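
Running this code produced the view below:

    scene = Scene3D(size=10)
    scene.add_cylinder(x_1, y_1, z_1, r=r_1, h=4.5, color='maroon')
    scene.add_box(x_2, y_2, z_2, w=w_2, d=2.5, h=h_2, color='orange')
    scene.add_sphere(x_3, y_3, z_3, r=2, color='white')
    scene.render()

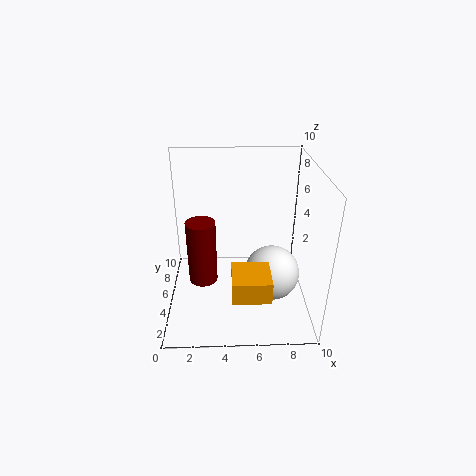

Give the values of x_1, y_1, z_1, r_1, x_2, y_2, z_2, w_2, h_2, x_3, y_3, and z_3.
x_1 = 2.5; y_1 = 4.5; z_1 = 2; r_1 = 1; x_2 = 4.5; y_2 = 1; z_2 = 2.5; w_2 = 2.5; h_2 = 1.5; x_3 = 7.5; y_3 = 5; z_3 = 2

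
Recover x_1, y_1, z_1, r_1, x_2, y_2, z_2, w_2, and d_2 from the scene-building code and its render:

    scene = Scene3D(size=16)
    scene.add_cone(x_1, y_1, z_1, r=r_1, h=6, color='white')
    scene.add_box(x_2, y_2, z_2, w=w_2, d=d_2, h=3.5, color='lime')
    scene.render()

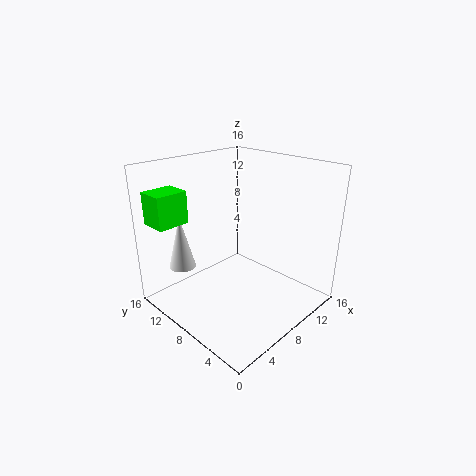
x_1 = 3.5, y_1 = 12.5, z_1 = 4.5, r_1 = 1.5, x_2 = 0.5, y_2 = 11.5, z_2 = 10, w_2 = 3.5, d_2 = 3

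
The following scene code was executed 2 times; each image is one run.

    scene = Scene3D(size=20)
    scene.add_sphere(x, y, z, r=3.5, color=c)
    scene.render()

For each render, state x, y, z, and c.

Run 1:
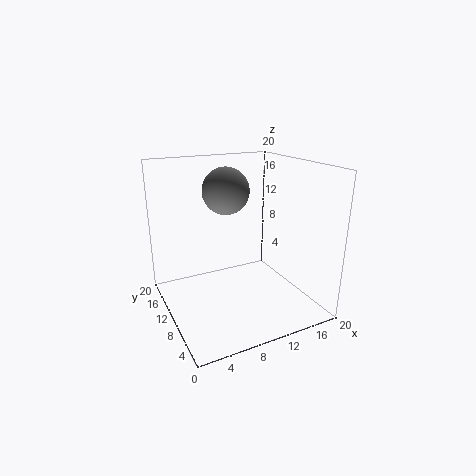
x = 10.5
y = 15
z = 15.5
c = 'gray'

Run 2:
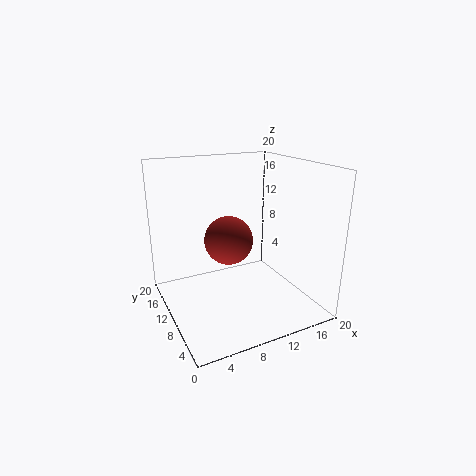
x = 9.5
y = 12
z = 9
c = 'brown'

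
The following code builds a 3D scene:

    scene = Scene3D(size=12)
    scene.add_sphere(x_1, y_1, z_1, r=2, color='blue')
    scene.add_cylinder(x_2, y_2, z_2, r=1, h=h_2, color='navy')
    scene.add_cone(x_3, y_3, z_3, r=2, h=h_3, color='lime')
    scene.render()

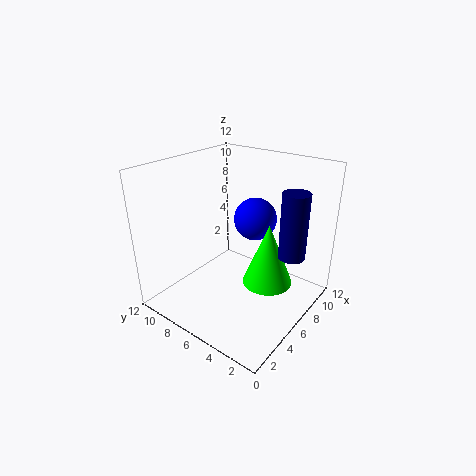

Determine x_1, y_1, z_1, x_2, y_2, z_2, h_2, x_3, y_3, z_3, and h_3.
x_1 = 10; y_1 = 7; z_1 = 6; x_2 = 6; y_2 = 1; z_2 = 6; h_2 = 5; x_3 = 6; y_3 = 3; z_3 = 3; h_3 = 5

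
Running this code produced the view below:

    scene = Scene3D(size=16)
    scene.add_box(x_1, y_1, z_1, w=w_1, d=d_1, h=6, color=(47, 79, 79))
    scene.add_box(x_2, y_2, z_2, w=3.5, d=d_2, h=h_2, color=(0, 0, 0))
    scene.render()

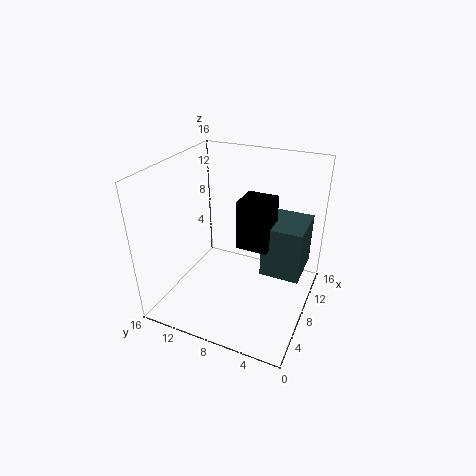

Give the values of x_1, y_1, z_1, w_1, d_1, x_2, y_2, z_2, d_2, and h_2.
x_1 = 8.5, y_1 = 1, z_1 = 3.5, w_1 = 5.5, d_1 = 4.5, x_2 = 7.5, y_2 = 4.5, z_2 = 7, d_2 = 3.5, h_2 = 5.5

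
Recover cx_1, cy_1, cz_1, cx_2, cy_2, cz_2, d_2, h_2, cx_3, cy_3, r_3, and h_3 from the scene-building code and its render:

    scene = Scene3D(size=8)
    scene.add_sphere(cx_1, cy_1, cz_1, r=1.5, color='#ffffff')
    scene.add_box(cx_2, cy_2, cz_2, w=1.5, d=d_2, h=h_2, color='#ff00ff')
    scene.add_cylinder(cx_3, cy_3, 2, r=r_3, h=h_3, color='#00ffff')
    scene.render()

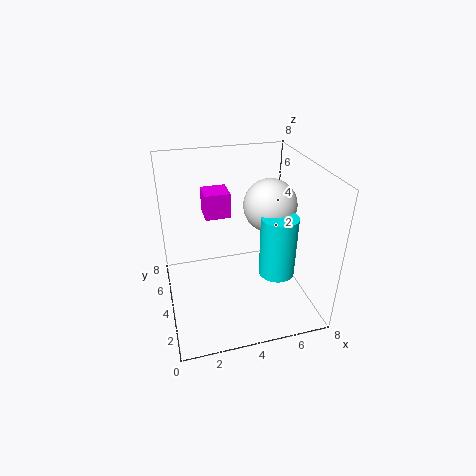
cx_1 = 6, cy_1 = 4.5, cz_1 = 5.5, cx_2 = 2.5, cy_2 = 5.5, cz_2 = 4.5, d_2 = 1.5, h_2 = 1.5, cx_3 = 6, cy_3 = 3, r_3 = 1, h_3 = 3.5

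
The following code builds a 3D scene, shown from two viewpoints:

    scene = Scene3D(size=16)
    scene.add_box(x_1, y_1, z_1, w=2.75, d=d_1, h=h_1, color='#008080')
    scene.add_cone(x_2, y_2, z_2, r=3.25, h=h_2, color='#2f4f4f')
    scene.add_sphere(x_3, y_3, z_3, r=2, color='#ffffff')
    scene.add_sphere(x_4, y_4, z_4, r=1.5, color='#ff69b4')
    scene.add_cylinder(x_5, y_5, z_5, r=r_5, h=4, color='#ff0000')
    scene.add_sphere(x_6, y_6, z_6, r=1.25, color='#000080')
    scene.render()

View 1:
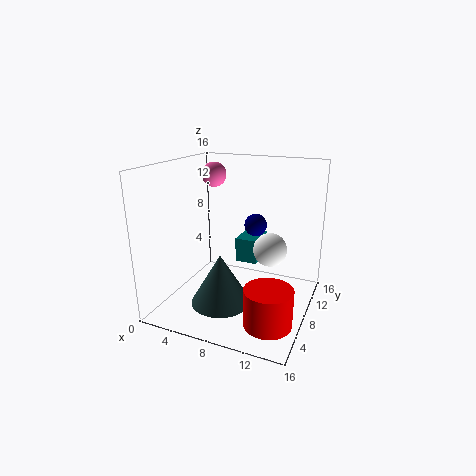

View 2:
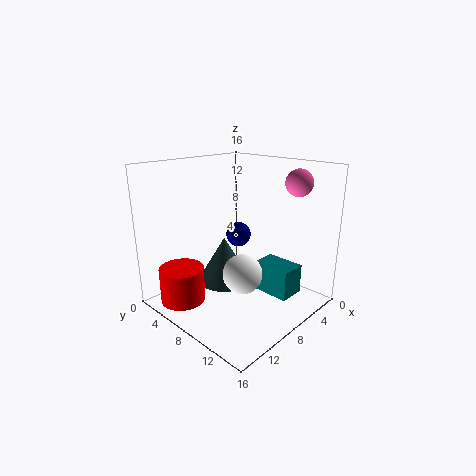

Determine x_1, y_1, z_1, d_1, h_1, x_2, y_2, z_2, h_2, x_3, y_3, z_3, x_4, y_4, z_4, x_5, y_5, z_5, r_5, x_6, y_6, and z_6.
x_1 = 6.25, y_1 = 11.25, z_1 = 3.5, d_1 = 4, h_1 = 3, x_2 = 7.25, y_2 = 5, z_2 = 1.5, h_2 = 5.5, x_3 = 10.75, y_3 = 11.25, z_3 = 5.75, x_4 = 3, y_4 = 12.25, z_4 = 14, x_5 = 13, y_5 = 4, z_5 = 0.75, r_5 = 2.5, x_6 = 9.5, y_6 = 9.5, z_6 = 9.25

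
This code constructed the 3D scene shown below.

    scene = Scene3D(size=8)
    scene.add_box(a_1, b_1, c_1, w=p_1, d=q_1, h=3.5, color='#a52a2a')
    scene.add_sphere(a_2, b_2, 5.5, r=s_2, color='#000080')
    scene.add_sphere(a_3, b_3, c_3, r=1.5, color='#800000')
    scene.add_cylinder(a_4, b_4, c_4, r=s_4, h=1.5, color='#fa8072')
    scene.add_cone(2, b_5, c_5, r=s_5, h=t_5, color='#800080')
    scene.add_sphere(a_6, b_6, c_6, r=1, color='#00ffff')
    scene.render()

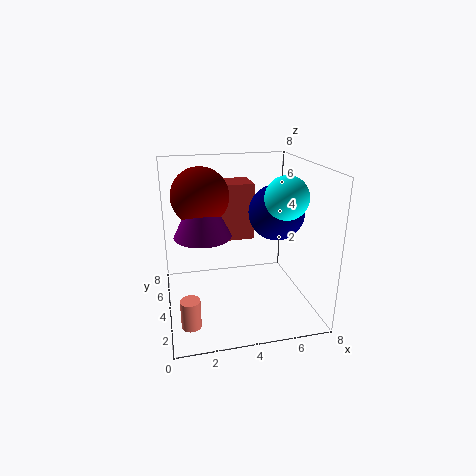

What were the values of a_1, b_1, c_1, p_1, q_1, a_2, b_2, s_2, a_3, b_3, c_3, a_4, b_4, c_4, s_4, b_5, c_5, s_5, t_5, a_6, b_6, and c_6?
a_1 = 3.5; b_1 = 6; c_1 = 3; p_1 = 2; q_1 = 2; a_2 = 6; b_2 = 3.5; s_2 = 1.5; a_3 = 2; b_3 = 4; c_3 = 6.5; a_4 = 1; b_4 = 1.5; c_4 = 0.5; s_4 = 0.5; b_5 = 3.5; c_5 = 4.5; s_5 = 1.5; t_5 = 3; a_6 = 5.5; b_6 = 1; c_6 = 7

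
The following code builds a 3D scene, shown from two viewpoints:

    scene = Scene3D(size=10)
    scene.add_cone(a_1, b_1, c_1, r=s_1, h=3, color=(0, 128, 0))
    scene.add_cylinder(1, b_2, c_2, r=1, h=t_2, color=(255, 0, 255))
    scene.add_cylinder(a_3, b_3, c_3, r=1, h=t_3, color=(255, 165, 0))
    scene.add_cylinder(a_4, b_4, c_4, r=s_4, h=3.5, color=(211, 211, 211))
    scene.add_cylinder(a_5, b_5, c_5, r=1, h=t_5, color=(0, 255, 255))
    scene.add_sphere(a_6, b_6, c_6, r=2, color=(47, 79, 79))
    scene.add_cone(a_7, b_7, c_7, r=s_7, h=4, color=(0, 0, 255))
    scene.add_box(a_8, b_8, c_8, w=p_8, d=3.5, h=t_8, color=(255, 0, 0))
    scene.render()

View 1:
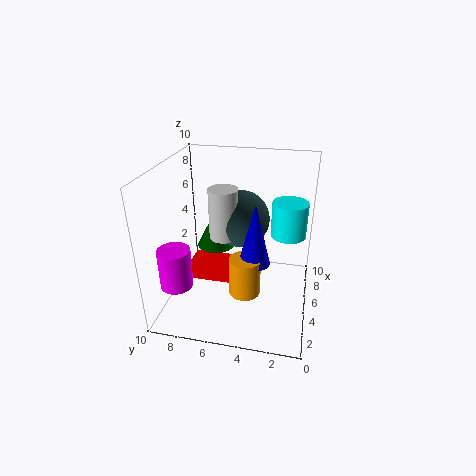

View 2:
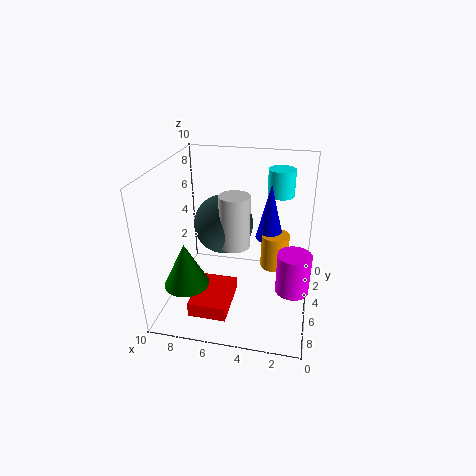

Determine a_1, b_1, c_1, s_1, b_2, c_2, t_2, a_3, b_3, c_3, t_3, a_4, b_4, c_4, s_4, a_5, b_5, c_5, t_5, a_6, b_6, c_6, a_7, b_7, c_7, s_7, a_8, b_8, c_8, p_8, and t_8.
a_1 = 8, b_1 = 7.5, c_1 = 2.5, s_1 = 1.5, b_2 = 8, c_2 = 3.5, t_2 = 2.5, a_3 = 2.5, b_3 = 4, c_3 = 2.5, t_3 = 2.5, a_4 = 5, b_4 = 6, c_4 = 5, s_4 = 1, a_5 = 2.5, b_5 = 1.5, c_5 = 7, t_5 = 2, a_6 = 6, b_6 = 5, c_6 = 6, a_7 = 3, b_7 = 3.5, c_7 = 4.5, s_7 = 1, a_8 = 5, b_8 = 5.5, c_8 = 1, p_8 = 2.5, t_8 = 1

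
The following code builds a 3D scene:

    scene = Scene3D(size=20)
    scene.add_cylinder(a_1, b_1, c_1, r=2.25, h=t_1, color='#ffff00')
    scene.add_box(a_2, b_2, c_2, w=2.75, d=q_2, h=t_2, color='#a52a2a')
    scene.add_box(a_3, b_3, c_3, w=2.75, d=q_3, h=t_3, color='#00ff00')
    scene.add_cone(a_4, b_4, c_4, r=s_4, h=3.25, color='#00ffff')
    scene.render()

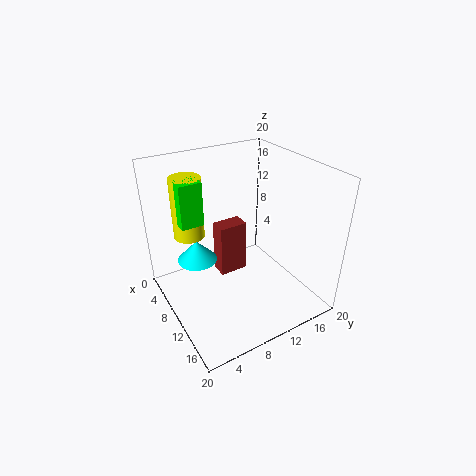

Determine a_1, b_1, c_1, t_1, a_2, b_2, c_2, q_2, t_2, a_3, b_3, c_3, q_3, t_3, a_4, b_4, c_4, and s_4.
a_1 = 4, b_1 = 5.25, c_1 = 8.75, t_1 = 9, a_2 = 2.75, b_2 = 9.75, c_2 = 0.5, q_2 = 4.5, t_2 = 8.5, a_3 = 4, b_3 = 3.25, c_3 = 11.5, q_3 = 3.25, t_3 = 6.25, a_4 = 4.5, b_4 = 6, c_4 = 4.5, s_4 = 3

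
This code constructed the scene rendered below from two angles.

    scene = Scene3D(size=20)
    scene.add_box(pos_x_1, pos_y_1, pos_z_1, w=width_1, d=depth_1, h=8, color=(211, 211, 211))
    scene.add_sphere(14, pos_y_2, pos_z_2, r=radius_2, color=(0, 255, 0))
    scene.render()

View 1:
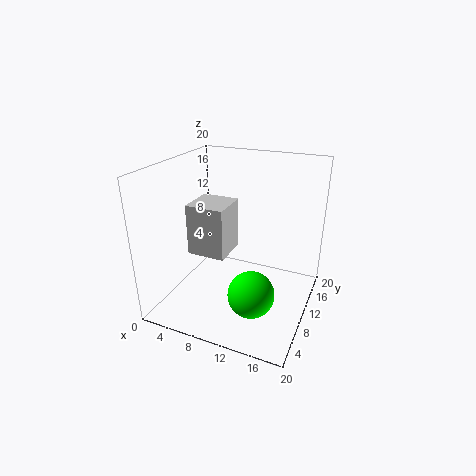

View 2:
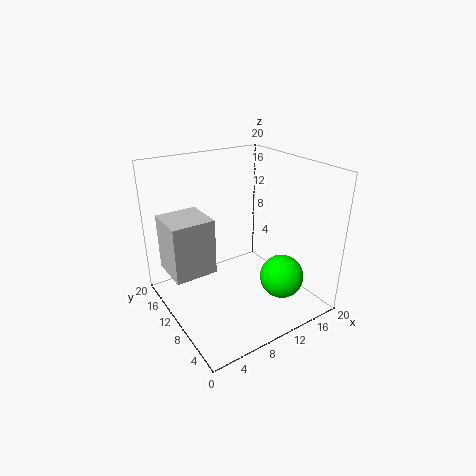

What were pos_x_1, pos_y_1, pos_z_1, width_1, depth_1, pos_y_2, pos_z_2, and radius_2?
pos_x_1 = 1, pos_y_1 = 11, pos_z_1 = 5, width_1 = 6, depth_1 = 6, pos_y_2 = 5, pos_z_2 = 5, radius_2 = 3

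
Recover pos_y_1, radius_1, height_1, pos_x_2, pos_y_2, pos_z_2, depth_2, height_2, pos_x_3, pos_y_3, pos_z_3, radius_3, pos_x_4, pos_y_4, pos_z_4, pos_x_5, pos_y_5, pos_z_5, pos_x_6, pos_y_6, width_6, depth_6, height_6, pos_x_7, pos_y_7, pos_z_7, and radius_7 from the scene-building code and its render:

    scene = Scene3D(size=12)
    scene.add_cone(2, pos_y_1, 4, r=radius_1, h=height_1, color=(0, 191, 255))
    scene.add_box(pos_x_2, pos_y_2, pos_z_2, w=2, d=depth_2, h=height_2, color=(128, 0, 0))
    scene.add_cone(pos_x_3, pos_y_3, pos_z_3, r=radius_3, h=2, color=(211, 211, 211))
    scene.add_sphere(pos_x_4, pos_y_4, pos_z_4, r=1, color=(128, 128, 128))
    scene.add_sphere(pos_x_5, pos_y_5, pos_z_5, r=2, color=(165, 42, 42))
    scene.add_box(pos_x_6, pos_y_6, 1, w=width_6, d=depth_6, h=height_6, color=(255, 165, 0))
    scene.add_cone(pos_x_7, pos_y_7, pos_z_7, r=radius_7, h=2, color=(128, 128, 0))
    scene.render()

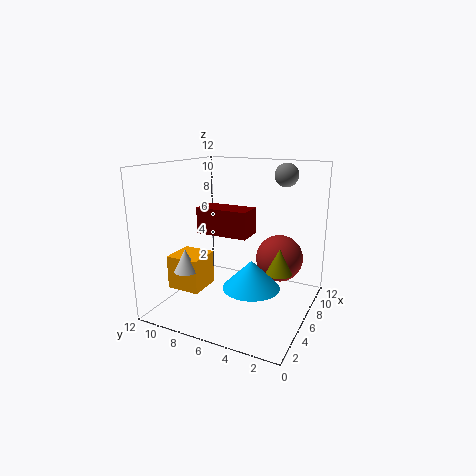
pos_y_1 = 3, radius_1 = 2, height_1 = 2, pos_x_2 = 3, pos_y_2 = 4, pos_z_2 = 7, depth_2 = 4, height_2 = 2, pos_x_3 = 4, pos_y_3 = 10, pos_z_3 = 3, radius_3 = 1, pos_x_4 = 9, pos_y_4 = 3, pos_z_4 = 11, pos_x_5 = 8, pos_y_5 = 3, pos_z_5 = 4, pos_x_6 = 4, pos_y_6 = 9, width_6 = 3, depth_6 = 3, height_6 = 3, pos_x_7 = 5, pos_y_7 = 2, pos_z_7 = 4, radius_7 = 1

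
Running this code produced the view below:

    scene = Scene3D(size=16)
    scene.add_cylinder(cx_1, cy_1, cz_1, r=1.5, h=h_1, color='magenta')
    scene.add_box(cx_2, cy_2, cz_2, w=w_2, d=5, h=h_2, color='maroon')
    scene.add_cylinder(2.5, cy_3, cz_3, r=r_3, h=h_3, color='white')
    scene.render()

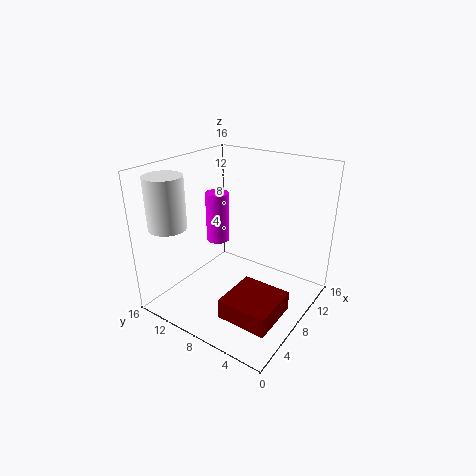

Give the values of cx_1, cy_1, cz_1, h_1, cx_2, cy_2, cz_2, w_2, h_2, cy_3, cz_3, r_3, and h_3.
cx_1 = 12; cy_1 = 14; cz_1 = 4.5; h_1 = 6.5; cx_2 = 1; cy_2 = 0.5; cz_2 = 3; w_2 = 5; h_2 = 2; cy_3 = 13; cz_3 = 10; r_3 = 2; h_3 = 5.5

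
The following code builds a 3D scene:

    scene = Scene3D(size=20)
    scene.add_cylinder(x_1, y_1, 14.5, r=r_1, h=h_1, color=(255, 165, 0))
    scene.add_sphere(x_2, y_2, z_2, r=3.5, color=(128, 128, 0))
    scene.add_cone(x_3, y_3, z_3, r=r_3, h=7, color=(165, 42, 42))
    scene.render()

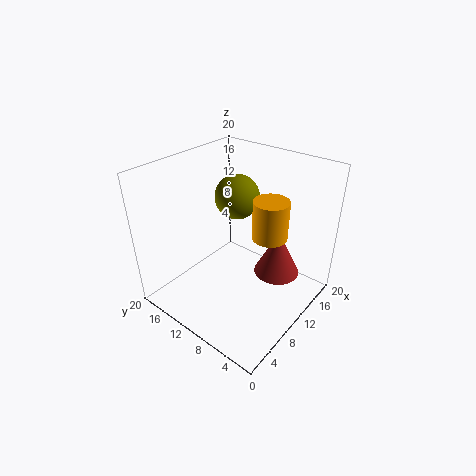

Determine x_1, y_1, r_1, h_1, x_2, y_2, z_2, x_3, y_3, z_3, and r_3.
x_1 = 7
y_1 = 3
r_1 = 2
h_1 = 4.5
x_2 = 16
y_2 = 15
z_2 = 12.5
x_3 = 16
y_3 = 7
z_3 = 2
r_3 = 3.5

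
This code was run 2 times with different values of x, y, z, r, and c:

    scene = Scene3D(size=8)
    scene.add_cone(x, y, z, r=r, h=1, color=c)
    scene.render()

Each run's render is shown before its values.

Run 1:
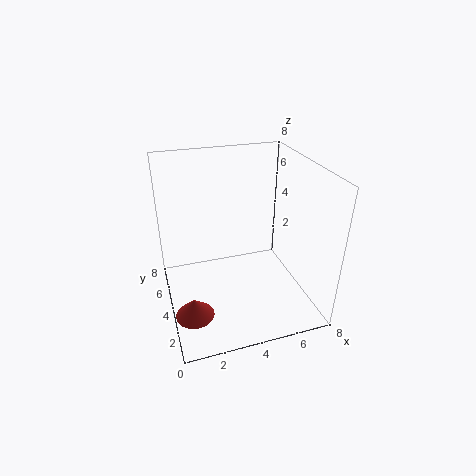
x = 1; y = 2; z = 1; r = 1; c = 'brown'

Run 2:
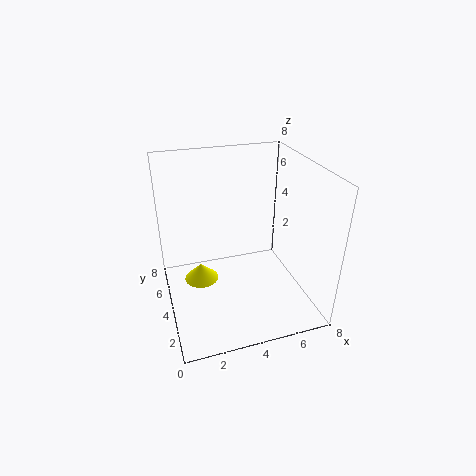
x = 2; y = 5; z = 1; r = 1; c = 'yellow'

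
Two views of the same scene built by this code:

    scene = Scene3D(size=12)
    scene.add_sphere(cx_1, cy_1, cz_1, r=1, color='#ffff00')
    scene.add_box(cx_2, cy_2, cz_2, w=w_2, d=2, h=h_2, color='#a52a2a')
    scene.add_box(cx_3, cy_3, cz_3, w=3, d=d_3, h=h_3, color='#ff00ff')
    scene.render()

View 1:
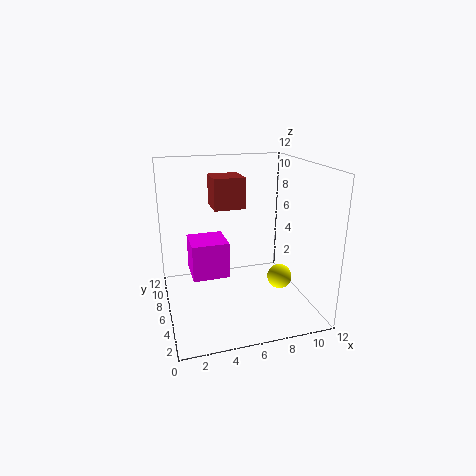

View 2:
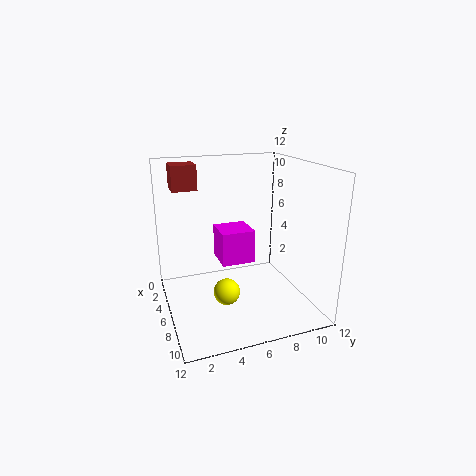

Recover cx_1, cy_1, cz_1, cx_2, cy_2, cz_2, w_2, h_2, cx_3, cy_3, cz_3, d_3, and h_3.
cx_1 = 9; cy_1 = 4; cz_1 = 3; cx_2 = 3; cy_2 = 1; cz_2 = 10; w_2 = 2; h_2 = 2; cx_3 = 2; cy_3 = 5; cz_3 = 3; d_3 = 3; h_3 = 3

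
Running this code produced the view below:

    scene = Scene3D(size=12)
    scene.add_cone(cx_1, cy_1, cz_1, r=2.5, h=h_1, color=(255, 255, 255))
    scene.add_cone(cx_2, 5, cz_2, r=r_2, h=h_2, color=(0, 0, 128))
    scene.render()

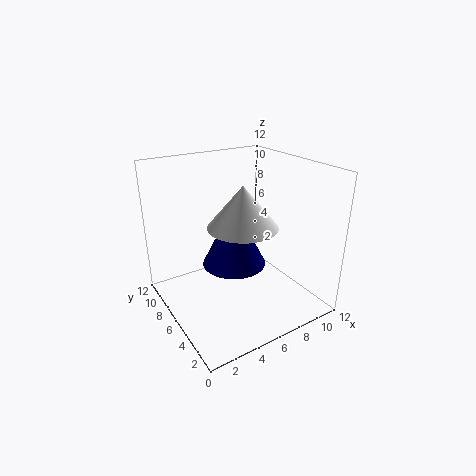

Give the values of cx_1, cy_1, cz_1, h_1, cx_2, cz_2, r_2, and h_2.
cx_1 = 4.5, cy_1 = 3, cz_1 = 8.5, h_1 = 3, cx_2 = 5, cz_2 = 4.5, r_2 = 2.5, h_2 = 5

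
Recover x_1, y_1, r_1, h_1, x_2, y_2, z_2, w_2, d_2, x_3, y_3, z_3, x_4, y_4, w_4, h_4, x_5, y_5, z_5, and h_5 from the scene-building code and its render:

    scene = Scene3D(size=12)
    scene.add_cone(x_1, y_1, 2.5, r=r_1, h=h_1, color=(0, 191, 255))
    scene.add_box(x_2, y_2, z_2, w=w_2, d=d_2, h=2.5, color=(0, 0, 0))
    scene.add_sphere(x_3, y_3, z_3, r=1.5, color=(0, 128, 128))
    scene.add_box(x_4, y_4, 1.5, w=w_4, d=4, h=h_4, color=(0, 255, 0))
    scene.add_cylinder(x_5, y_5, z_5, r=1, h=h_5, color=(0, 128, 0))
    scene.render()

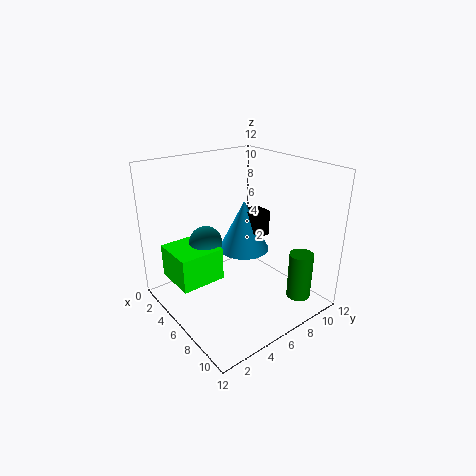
x_1 = 2.5
y_1 = 9.5
r_1 = 2.5
h_1 = 5
x_2 = 2
y_2 = 9.5
z_2 = 4
w_2 = 2
d_2 = 2
x_3 = 2.5
y_3 = 5
z_3 = 4.5
x_4 = 0.5
y_4 = 1.5
w_4 = 4
h_4 = 3
x_5 = 10
y_5 = 9.5
z_5 = 1
h_5 = 4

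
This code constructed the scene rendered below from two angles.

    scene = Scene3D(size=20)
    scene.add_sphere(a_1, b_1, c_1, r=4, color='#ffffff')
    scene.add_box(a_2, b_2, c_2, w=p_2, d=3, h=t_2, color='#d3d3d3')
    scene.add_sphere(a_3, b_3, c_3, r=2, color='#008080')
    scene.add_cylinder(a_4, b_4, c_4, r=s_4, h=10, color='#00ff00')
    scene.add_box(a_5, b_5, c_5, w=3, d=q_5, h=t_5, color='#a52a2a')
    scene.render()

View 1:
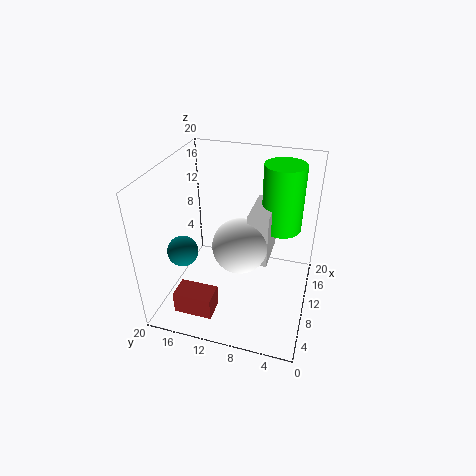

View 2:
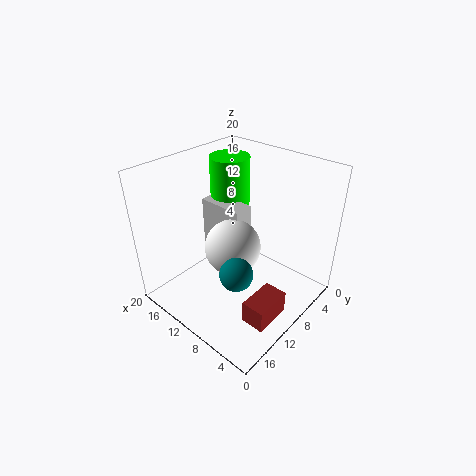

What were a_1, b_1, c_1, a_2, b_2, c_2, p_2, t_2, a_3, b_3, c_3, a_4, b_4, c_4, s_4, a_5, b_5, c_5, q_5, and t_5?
a_1 = 11
b_1 = 10
c_1 = 8
a_2 = 11
b_2 = 6
c_2 = 5
p_2 = 7
t_2 = 8
a_3 = 5
b_3 = 16
c_3 = 10
a_4 = 16
b_4 = 5
c_4 = 9
s_4 = 3
a_5 = 1
b_5 = 11
c_5 = 3
q_5 = 5
t_5 = 3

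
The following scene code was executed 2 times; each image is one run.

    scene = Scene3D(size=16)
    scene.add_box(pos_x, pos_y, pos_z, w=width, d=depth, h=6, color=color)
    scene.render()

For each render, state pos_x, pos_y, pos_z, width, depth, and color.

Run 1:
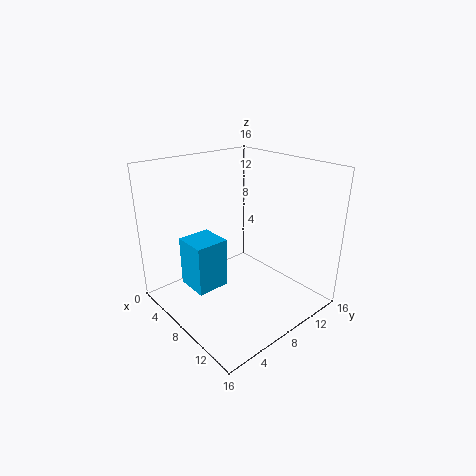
pos_x = 2; pos_y = 4; pos_z = 1; width = 4; depth = 4; color = 'deepskyblue'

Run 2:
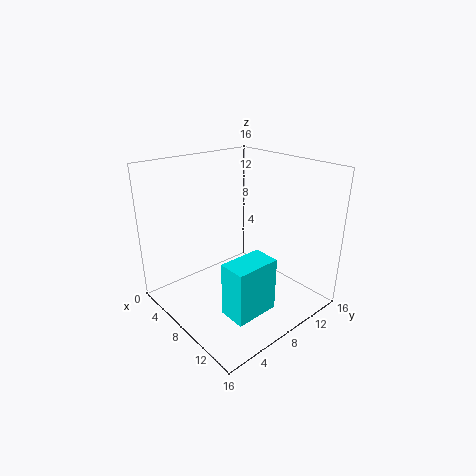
pos_x = 10; pos_y = 4; pos_z = 1; width = 3; depth = 5; color = 'cyan'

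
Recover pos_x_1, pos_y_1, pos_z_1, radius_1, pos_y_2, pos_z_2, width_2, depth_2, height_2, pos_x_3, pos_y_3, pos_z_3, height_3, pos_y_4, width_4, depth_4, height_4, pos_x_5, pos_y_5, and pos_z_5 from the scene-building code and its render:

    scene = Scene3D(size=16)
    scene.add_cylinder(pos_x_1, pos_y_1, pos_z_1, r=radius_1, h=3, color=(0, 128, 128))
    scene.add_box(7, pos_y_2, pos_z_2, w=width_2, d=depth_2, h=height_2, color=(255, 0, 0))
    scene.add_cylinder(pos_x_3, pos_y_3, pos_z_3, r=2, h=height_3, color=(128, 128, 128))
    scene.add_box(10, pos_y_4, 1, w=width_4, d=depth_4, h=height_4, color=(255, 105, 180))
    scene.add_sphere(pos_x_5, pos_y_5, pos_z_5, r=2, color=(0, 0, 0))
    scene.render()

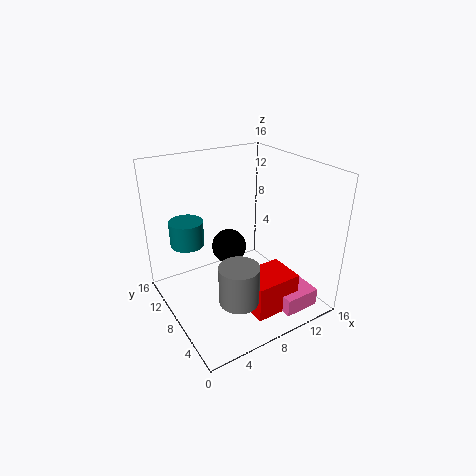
pos_x_1 = 4; pos_y_1 = 13; pos_z_1 = 6; radius_1 = 2; pos_y_2 = 2; pos_z_2 = 1; width_2 = 5; depth_2 = 4; height_2 = 4; pos_x_3 = 5; pos_y_3 = 3; pos_z_3 = 4; height_3 = 4; pos_y_4 = 1; width_4 = 4; depth_4 = 4; height_4 = 2; pos_x_5 = 8; pos_y_5 = 10; pos_z_5 = 6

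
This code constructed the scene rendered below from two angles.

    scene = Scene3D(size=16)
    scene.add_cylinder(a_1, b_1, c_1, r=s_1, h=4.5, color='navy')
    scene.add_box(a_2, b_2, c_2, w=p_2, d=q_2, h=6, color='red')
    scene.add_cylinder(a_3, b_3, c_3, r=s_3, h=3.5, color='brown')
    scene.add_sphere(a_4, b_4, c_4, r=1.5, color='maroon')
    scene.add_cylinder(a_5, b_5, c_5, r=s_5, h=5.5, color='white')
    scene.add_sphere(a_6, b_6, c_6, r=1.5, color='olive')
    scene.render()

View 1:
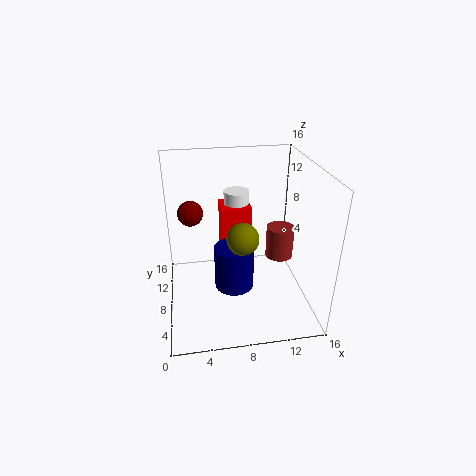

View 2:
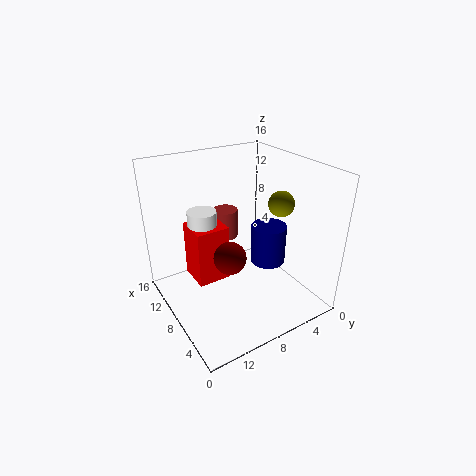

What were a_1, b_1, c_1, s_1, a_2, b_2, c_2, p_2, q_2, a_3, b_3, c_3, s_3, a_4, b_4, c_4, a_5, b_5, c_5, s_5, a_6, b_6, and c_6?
a_1 = 7, b_1 = 4.5, c_1 = 4.5, s_1 = 2, a_2 = 6.5, b_2 = 10, c_2 = 4.5, p_2 = 3.5, q_2 = 3.5, a_3 = 12.5, b_3 = 7, c_3 = 6, s_3 = 1.5, a_4 = 3, b_4 = 12, c_4 = 9.5, a_5 = 8.5, b_5 = 12, c_5 = 6.5, s_5 = 1.5, a_6 = 7.5, b_6 = 2.5, c_6 = 11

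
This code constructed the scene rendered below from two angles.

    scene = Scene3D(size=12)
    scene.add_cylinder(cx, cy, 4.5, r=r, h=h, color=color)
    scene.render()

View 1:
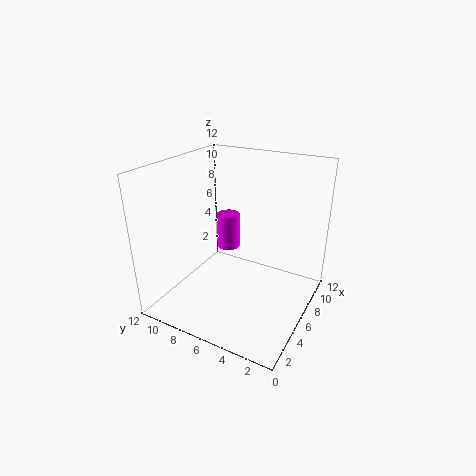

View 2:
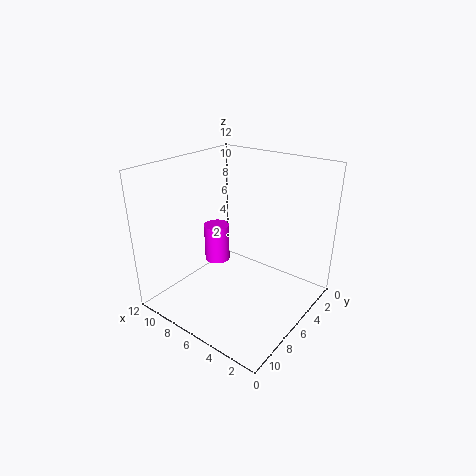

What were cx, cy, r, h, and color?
cx = 7, cy = 7.5, r = 1, h = 3, color = 'magenta'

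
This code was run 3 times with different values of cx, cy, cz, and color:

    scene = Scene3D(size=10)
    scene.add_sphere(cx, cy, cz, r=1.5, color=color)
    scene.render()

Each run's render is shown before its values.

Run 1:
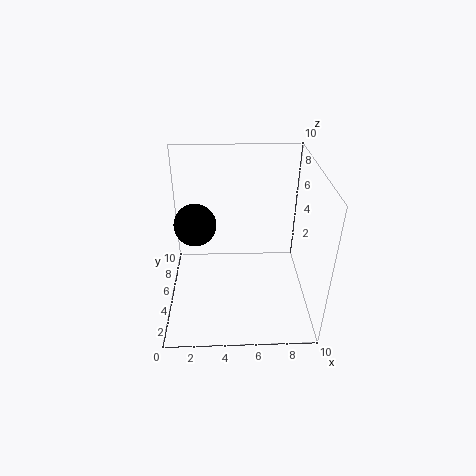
cx = 2, cy = 6, cz = 5.5, color = 'black'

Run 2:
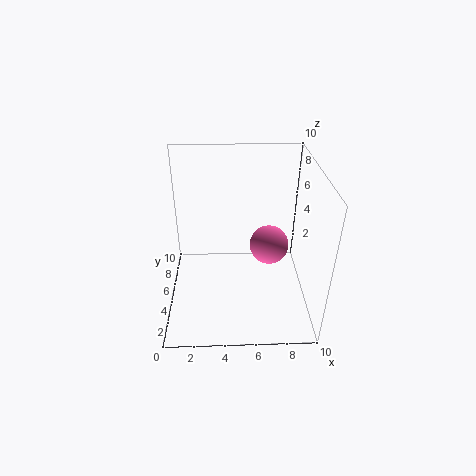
cx = 7.5, cy = 7, cz = 3, color = 'hotpink'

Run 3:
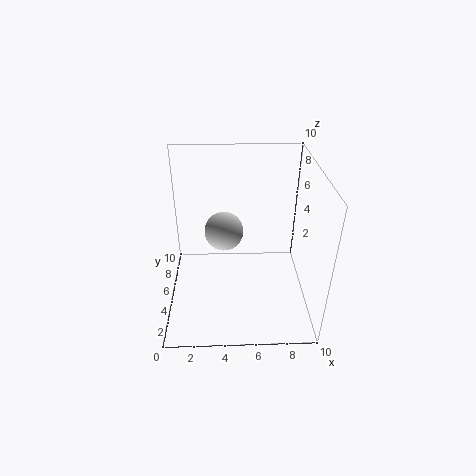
cx = 4, cy = 7.5, cz = 4, color = 'lightgray'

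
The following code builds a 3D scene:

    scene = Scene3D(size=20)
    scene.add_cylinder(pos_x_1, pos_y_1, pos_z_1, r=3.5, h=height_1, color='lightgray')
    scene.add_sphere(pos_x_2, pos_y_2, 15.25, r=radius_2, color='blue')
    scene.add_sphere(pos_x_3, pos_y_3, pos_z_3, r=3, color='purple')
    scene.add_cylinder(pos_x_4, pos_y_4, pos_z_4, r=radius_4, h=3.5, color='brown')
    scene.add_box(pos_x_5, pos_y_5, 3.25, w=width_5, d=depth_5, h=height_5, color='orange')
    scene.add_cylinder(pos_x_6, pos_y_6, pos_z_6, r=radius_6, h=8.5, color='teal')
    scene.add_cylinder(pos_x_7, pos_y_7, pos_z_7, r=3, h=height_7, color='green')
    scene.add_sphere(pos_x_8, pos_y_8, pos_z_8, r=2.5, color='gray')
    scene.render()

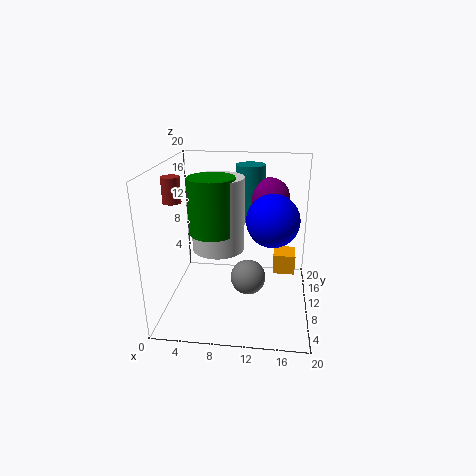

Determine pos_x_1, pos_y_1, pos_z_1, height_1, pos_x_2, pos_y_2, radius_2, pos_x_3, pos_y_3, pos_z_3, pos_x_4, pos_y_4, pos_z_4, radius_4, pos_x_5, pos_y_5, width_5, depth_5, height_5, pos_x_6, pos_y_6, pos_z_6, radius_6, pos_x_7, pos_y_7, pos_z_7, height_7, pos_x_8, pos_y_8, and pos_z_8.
pos_x_1 = 7.5; pos_y_1 = 8.75; pos_z_1 = 9; height_1 = 9.75; pos_x_2 = 14.75; pos_y_2 = 3.5; radius_2 = 3; pos_x_3 = 14; pos_y_3 = 16.5; pos_z_3 = 14; pos_x_4 = 1.25; pos_y_4 = 9.25; pos_z_4 = 15; radius_4 = 1.25; pos_x_5 = 15; pos_y_5 = 12.5; width_5 = 3.25; depth_5 = 3.5; height_5 = 3; pos_x_6 = 11; pos_y_6 = 17.25; pos_z_6 = 10.25; radius_6 = 2.25; pos_x_7 = 7; pos_y_7 = 7.5; pos_z_7 = 11.75; height_7 = 7.25; pos_x_8 = 11.5; pos_y_8 = 9.75; pos_z_8 = 4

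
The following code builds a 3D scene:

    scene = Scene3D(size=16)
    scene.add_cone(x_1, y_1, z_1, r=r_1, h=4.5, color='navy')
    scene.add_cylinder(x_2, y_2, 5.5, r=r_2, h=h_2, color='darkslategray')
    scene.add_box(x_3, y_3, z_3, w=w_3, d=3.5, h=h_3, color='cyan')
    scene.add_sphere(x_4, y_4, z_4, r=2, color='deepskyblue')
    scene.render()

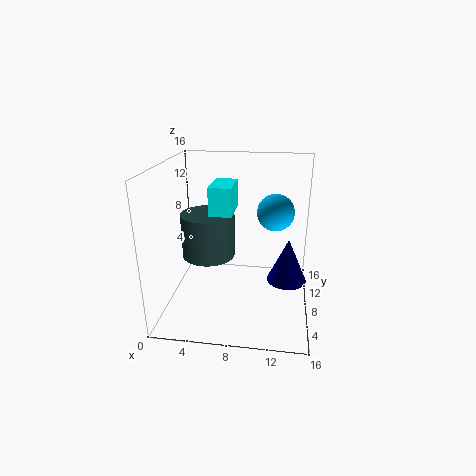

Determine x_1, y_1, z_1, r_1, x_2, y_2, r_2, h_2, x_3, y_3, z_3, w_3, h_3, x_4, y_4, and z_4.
x_1 = 13.5; y_1 = 5; z_1 = 5; r_1 = 2; x_2 = 4.5; y_2 = 8.5; r_2 = 3; h_2 = 5; x_3 = 6.5; y_3 = 1; z_3 = 13; w_3 = 2; h_3 = 2.5; x_4 = 12; y_4 = 8.5; z_4 = 11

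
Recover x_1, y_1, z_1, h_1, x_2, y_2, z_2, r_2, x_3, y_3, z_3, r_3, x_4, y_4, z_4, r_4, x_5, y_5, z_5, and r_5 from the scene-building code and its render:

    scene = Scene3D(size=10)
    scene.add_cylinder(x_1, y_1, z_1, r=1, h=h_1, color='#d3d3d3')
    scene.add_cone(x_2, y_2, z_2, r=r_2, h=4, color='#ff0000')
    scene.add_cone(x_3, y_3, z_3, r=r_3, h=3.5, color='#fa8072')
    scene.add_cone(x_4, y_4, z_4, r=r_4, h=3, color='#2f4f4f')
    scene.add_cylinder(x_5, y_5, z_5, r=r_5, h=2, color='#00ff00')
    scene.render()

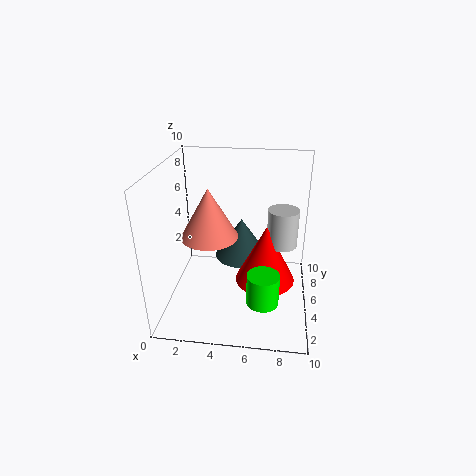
x_1 = 8, y_1 = 4.5, z_1 = 5, h_1 = 2.5, x_2 = 7, y_2 = 4, z_2 = 2.5, r_2 = 2, x_3 = 3, y_3 = 5, z_3 = 5, r_3 = 2, x_4 = 5, y_4 = 7, z_4 = 2.5, r_4 = 2, x_5 = 7, y_5 = 1.5, z_5 = 2.5, r_5 = 1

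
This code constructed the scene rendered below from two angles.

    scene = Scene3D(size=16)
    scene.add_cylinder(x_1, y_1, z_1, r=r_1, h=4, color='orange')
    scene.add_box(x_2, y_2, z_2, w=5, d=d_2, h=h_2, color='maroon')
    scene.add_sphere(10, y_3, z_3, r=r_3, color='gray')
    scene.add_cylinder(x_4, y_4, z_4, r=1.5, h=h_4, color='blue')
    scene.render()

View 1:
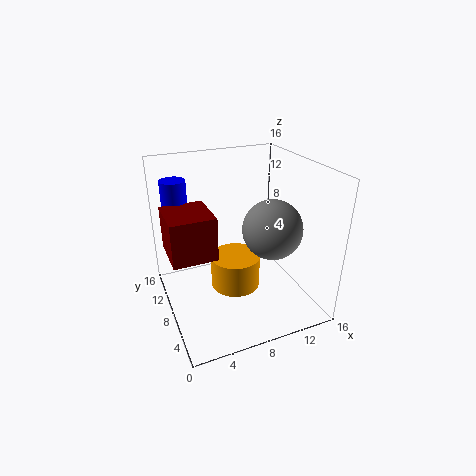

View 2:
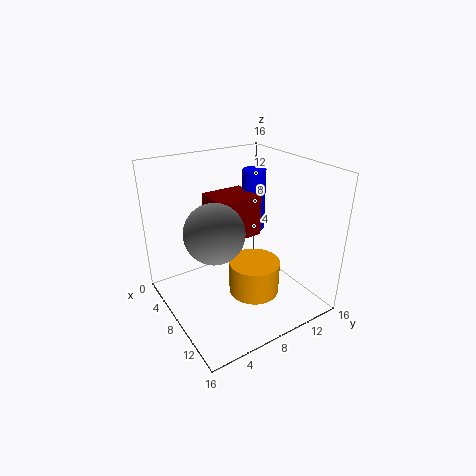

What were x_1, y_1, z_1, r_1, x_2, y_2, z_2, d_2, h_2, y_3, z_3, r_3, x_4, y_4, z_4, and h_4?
x_1 = 8.5; y_1 = 10; z_1 = 0.5; r_1 = 3; x_2 = 0.5; y_2 = 7.5; z_2 = 6; d_2 = 5.5; h_2 = 5; y_3 = 4; z_3 = 10.5; r_3 = 3; x_4 = 2.5; y_4 = 14; z_4 = 5.5; h_4 = 8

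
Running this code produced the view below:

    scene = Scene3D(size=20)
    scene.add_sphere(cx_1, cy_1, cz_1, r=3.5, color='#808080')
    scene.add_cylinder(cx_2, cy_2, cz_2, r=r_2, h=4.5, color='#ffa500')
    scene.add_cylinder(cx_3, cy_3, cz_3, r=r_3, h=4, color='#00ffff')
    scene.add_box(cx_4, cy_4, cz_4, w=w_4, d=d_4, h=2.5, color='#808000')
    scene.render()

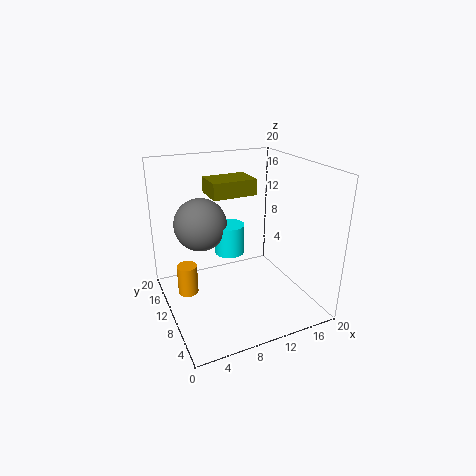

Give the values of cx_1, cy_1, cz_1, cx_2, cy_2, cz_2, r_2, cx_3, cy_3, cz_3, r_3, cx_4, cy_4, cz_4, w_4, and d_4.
cx_1 = 5, cy_1 = 11, cz_1 = 12.5, cx_2 = 3.5, cy_2 = 14, cz_2 = 0.5, r_2 = 1.5, cx_3 = 8.5, cy_3 = 9.5, cz_3 = 8.5, r_3 = 2, cx_4 = 8.5, cy_4 = 15, cz_4 = 14, w_4 = 7, d_4 = 5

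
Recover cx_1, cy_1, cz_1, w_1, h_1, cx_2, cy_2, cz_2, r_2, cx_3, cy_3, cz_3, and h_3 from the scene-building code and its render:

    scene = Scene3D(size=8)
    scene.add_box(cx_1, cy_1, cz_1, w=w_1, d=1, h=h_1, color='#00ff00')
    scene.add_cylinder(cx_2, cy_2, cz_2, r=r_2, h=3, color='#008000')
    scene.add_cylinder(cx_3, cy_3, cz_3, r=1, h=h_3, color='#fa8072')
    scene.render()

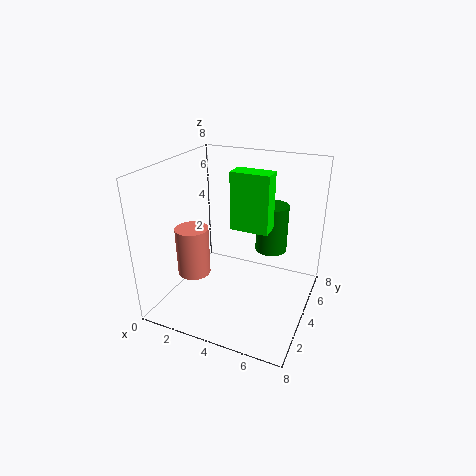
cx_1 = 4, cy_1 = 3, cz_1 = 5, w_1 = 2, h_1 = 3, cx_2 = 5, cy_2 = 7, cz_2 = 2, r_2 = 1, cx_3 = 1, cy_3 = 4, cz_3 = 1, h_3 = 3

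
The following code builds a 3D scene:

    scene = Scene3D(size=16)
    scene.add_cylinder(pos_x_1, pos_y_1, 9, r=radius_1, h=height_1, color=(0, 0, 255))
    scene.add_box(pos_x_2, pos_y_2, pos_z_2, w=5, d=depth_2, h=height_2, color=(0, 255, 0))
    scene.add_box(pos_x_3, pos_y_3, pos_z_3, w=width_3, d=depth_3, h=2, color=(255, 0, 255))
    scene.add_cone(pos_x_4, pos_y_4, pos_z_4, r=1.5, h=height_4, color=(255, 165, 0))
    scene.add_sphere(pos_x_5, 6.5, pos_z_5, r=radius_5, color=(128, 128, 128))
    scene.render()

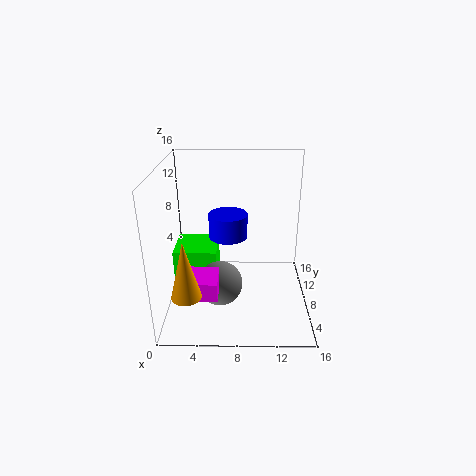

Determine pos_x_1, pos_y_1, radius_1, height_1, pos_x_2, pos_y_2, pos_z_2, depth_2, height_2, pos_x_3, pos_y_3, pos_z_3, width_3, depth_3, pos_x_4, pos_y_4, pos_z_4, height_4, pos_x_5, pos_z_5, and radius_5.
pos_x_1 = 7
pos_y_1 = 6.5
radius_1 = 2
height_1 = 2.5
pos_x_2 = 0.5
pos_y_2 = 8
pos_z_2 = 1.5
depth_2 = 5
height_2 = 4.5
pos_x_3 = 2
pos_y_3 = 2.5
pos_z_3 = 3.5
width_3 = 4
depth_3 = 3.5
pos_x_4 = 3
pos_y_4 = 2
pos_z_4 = 4.5
height_4 = 6
pos_x_5 = 6
pos_z_5 = 3
radius_5 = 2.5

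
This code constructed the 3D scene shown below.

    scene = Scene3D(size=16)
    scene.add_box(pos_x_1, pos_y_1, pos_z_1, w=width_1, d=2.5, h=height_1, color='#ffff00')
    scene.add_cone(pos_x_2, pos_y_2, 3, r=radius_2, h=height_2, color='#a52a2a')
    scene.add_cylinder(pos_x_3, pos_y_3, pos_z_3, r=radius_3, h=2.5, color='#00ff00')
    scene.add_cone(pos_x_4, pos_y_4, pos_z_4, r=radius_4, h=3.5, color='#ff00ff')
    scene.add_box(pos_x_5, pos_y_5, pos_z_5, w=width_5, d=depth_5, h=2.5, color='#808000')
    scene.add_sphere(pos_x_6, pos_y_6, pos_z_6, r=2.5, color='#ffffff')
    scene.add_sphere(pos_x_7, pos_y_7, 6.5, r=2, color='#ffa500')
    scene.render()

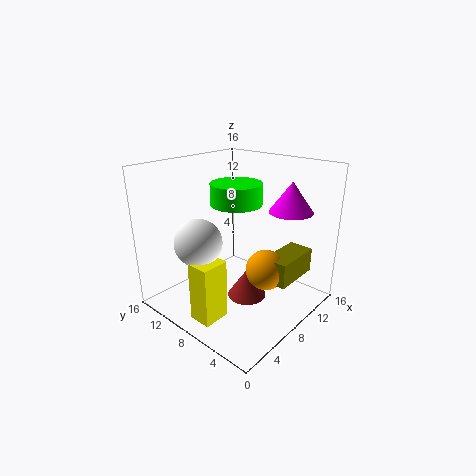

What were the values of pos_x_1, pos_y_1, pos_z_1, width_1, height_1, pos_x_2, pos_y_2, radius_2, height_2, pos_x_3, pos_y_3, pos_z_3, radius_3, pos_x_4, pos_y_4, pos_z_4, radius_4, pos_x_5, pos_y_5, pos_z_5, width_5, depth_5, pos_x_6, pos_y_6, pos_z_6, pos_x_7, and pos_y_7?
pos_x_1 = 1.5, pos_y_1 = 6.5, pos_z_1 = 0.5, width_1 = 3, height_1 = 6.5, pos_x_2 = 6, pos_y_2 = 5, radius_2 = 2, height_2 = 3, pos_x_3 = 10, pos_y_3 = 10, pos_z_3 = 11, radius_3 = 3, pos_x_4 = 13, pos_y_4 = 4.5, pos_z_4 = 10.5, radius_4 = 2.5, pos_x_5 = 6, pos_y_5 = 0.5, pos_z_5 = 5.5, width_5 = 5, depth_5 = 2.5, pos_x_6 = 3.5, pos_y_6 = 9.5, pos_z_6 = 8.5, pos_x_7 = 6.5, pos_y_7 = 3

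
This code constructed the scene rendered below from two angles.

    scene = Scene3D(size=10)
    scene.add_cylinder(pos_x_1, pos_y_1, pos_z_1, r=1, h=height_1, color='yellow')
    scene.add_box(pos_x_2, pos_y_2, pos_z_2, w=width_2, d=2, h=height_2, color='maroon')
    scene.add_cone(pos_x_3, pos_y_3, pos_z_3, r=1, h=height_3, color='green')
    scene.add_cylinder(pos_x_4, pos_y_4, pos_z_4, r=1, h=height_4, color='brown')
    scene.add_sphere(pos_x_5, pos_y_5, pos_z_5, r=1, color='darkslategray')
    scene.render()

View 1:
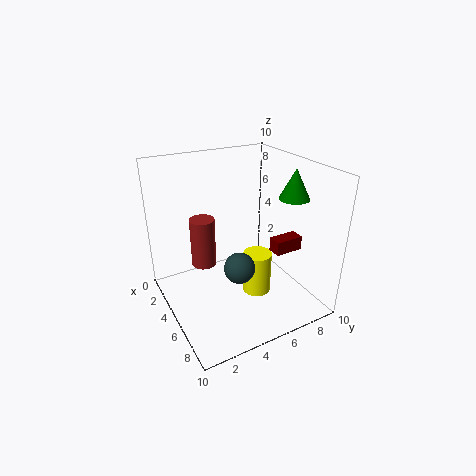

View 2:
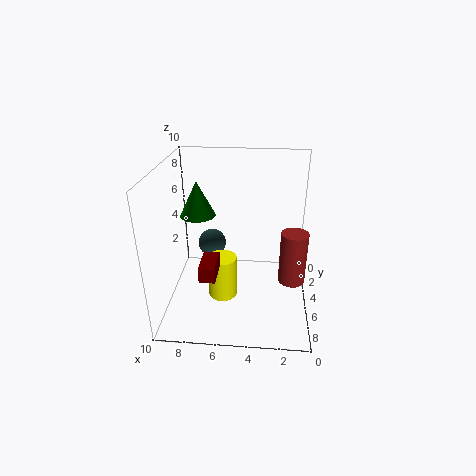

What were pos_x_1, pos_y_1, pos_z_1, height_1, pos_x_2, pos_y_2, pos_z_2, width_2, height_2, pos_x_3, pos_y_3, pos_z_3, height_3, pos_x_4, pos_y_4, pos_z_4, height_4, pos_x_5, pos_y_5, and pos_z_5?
pos_x_1 = 6; pos_y_1 = 6; pos_z_1 = 1; height_1 = 3; pos_x_2 = 6; pos_y_2 = 7; pos_z_2 = 4; width_2 = 1; height_2 = 1; pos_x_3 = 7; pos_y_3 = 8; pos_z_3 = 8; height_3 = 2; pos_x_4 = 1; pos_y_4 = 4; pos_z_4 = 1; height_4 = 4; pos_x_5 = 7; pos_y_5 = 4; pos_z_5 = 4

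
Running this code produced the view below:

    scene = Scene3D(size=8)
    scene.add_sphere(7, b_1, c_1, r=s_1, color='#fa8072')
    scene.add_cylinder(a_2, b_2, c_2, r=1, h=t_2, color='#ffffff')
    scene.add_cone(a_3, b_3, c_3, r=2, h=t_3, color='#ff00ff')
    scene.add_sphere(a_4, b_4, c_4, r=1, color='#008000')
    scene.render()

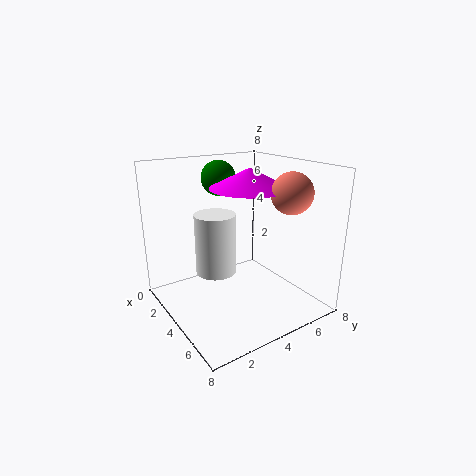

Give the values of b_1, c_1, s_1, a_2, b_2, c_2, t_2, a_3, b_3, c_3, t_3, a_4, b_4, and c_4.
b_1 = 5; c_1 = 7; s_1 = 1; a_2 = 5; b_2 = 2; c_2 = 3; t_2 = 3; a_3 = 5; b_3 = 4; c_3 = 7; t_3 = 1; a_4 = 2; b_4 = 4; c_4 = 7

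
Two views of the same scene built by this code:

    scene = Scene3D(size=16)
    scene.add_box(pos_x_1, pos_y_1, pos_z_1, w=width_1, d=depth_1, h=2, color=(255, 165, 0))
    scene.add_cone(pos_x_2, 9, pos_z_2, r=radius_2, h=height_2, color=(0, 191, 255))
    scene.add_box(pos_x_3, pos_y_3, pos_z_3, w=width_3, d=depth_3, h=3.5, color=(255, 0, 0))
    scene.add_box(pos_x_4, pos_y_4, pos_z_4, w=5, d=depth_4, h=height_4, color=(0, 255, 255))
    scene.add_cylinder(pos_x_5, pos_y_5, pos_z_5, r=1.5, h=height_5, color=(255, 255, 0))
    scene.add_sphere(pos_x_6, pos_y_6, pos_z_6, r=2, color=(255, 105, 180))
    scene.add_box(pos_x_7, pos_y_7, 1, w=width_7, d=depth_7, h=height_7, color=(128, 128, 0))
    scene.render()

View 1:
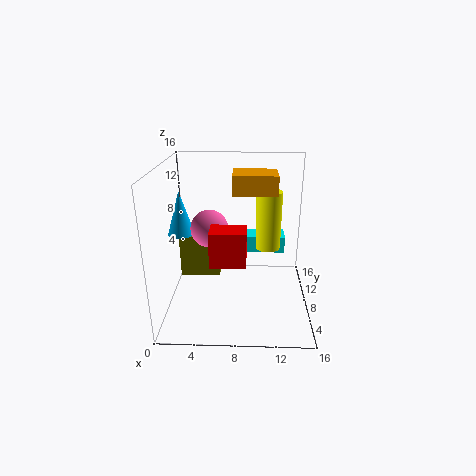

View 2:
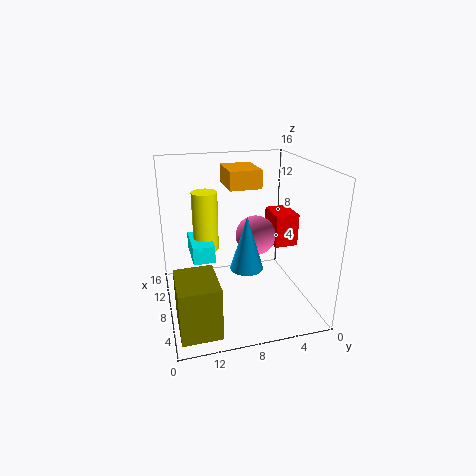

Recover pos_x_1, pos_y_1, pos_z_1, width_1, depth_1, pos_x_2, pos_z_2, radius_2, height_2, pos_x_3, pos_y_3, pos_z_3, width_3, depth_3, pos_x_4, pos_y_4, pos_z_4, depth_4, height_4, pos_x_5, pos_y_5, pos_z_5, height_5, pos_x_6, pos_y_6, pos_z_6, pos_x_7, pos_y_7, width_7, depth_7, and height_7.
pos_x_1 = 7.5; pos_y_1 = 5.5; pos_z_1 = 13.5; width_1 = 4.5; depth_1 = 3.5; pos_x_2 = 1.5; pos_z_2 = 8; radius_2 = 1.5; height_2 = 5; pos_x_3 = 5.5; pos_y_3 = 2; pos_z_3 = 7.5; width_3 = 3.5; depth_3 = 2.5; pos_x_4 = 8.5; pos_y_4 = 10.5; pos_z_4 = 5; depth_4 = 2.5; height_4 = 2; pos_x_5 = 11.5; pos_y_5 = 11; pos_z_5 = 5.5; height_5 = 7; pos_x_6 = 5; pos_y_6 = 7; pos_z_6 = 9.5; pos_x_7 = 0.5; pos_y_7 = 11.5; width_7 = 5; depth_7 = 4; height_7 = 5.5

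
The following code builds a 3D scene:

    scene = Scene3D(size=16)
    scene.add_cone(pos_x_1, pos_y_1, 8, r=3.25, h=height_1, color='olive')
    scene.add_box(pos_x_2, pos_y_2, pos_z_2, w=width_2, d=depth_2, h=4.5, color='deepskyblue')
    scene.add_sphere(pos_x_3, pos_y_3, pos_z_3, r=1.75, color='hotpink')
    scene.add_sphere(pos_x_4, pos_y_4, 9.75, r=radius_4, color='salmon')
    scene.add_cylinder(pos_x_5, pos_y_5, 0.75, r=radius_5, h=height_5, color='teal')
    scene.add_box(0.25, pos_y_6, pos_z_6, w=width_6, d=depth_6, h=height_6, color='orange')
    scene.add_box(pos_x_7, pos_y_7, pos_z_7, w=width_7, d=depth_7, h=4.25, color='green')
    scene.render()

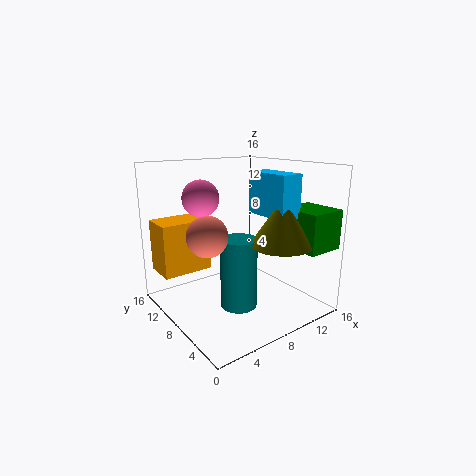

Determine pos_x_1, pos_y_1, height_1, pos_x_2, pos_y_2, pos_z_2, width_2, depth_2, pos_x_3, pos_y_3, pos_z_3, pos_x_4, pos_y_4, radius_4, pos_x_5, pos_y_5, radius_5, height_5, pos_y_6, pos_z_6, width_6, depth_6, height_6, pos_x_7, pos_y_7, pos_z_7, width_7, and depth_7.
pos_x_1 = 10.25
pos_y_1 = 3.5
height_1 = 5
pos_x_2 = 9.5
pos_y_2 = 2.75
pos_z_2 = 10.75
width_2 = 2.5
depth_2 = 5.25
pos_x_3 = 2.75
pos_y_3 = 6.75
pos_z_3 = 13.25
pos_x_4 = 2.75
pos_y_4 = 5.75
radius_4 = 2
pos_x_5 = 7
pos_y_5 = 6.5
radius_5 = 2
height_5 = 7.75
pos_y_6 = 10.25
pos_z_6 = 4.25
width_6 = 5.5
depth_6 = 3.75
height_6 = 5.75
pos_x_7 = 11.75
pos_y_7 = 0.5
pos_z_7 = 7.25
width_7 = 4.25
depth_7 = 4.75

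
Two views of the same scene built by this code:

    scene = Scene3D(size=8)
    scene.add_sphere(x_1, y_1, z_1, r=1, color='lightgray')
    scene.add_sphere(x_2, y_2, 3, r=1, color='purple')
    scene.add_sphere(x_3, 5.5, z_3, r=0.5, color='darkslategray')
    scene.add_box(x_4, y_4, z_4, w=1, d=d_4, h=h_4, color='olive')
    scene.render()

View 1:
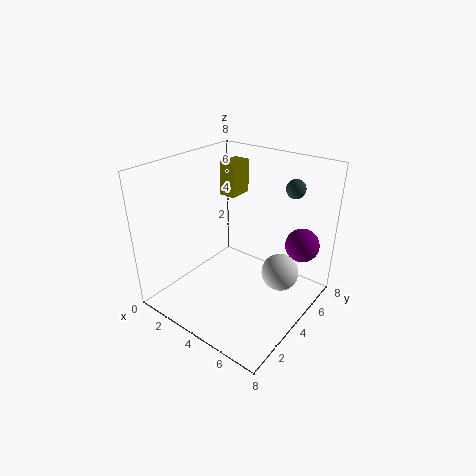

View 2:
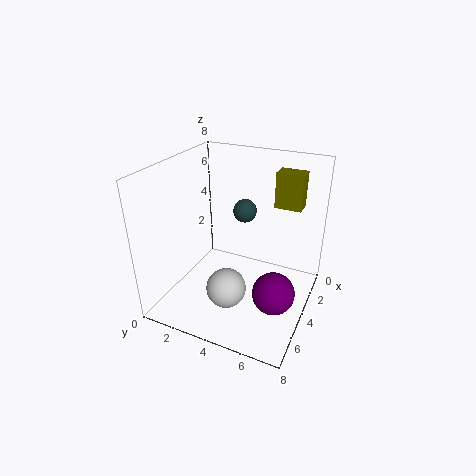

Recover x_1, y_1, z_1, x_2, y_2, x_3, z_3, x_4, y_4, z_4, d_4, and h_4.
x_1 = 6.5, y_1 = 4.5, z_1 = 2.5, x_2 = 6.5, y_2 = 7, x_3 = 6.5, z_3 = 7, x_4 = 1.5, y_4 = 5.5, z_4 = 5.5, d_4 = 1.5, h_4 = 2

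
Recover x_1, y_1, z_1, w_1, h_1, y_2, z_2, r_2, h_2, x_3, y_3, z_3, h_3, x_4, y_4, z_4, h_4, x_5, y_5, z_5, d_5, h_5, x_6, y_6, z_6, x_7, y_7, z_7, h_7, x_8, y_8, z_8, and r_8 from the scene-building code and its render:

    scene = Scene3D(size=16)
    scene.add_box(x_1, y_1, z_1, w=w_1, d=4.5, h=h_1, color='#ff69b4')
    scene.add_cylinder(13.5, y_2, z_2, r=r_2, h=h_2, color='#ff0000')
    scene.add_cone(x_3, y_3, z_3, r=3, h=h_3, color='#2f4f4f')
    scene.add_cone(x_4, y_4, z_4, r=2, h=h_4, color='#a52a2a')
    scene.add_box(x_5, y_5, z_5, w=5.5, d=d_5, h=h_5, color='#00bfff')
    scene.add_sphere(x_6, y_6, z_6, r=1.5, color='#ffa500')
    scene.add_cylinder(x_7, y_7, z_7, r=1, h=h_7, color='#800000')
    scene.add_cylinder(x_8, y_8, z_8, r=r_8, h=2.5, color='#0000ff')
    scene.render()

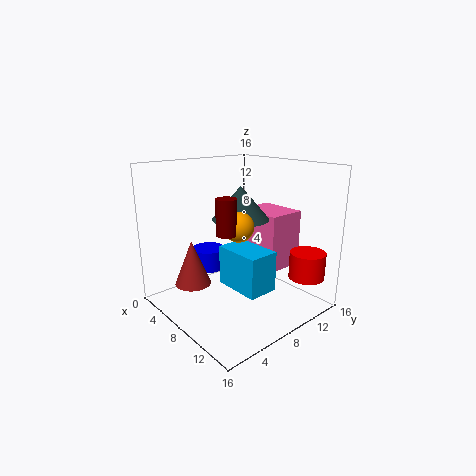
x_1 = 5.5; y_1 = 10.5; z_1 = 4; w_1 = 5.5; h_1 = 6.5; y_2 = 13.5; z_2 = 3.5; r_2 = 2; h_2 = 3; x_3 = 9; y_3 = 7.5; z_3 = 10.5; h_3 = 3.5; x_4 = 5.5; y_4 = 3.5; z_4 = 3; h_4 = 5; x_5 = 6.5; y_5 = 6.5; z_5 = 2.5; d_5 = 3.5; h_5 = 4.5; x_6 = 11; y_6 = 5.5; z_6 = 10.5; x_7 = 11; y_7 = 4; z_7 = 10; h_7 = 3.5; x_8 = 3; y_8 = 7.5; z_8 = 3; r_8 = 2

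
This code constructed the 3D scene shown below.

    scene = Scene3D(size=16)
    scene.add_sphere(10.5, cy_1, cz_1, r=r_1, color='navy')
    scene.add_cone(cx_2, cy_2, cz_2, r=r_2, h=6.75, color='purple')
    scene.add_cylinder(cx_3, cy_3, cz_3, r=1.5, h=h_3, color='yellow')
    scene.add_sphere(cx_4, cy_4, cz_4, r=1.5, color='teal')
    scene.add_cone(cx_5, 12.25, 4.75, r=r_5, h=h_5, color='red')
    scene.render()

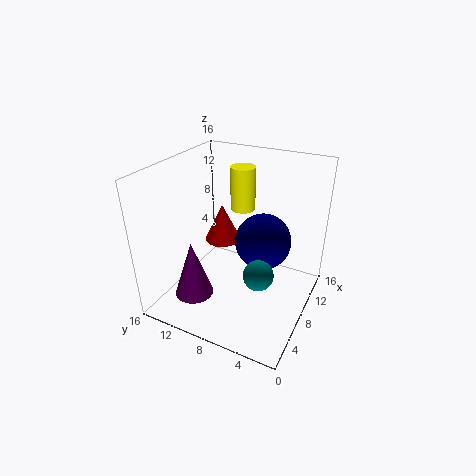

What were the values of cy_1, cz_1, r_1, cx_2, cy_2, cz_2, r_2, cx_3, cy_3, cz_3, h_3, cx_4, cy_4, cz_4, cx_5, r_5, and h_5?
cy_1 = 6
cz_1 = 6.75
r_1 = 3.25
cx_2 = 5.25
cy_2 = 12.5
cz_2 = 0.75
r_2 = 2.25
cx_3 = 12.75
cy_3 = 9.75
cz_3 = 9.25
h_3 = 5.25
cx_4 = 4
cy_4 = 3.75
cz_4 = 7
cx_5 = 12
r_5 = 2.25
h_5 = 4.75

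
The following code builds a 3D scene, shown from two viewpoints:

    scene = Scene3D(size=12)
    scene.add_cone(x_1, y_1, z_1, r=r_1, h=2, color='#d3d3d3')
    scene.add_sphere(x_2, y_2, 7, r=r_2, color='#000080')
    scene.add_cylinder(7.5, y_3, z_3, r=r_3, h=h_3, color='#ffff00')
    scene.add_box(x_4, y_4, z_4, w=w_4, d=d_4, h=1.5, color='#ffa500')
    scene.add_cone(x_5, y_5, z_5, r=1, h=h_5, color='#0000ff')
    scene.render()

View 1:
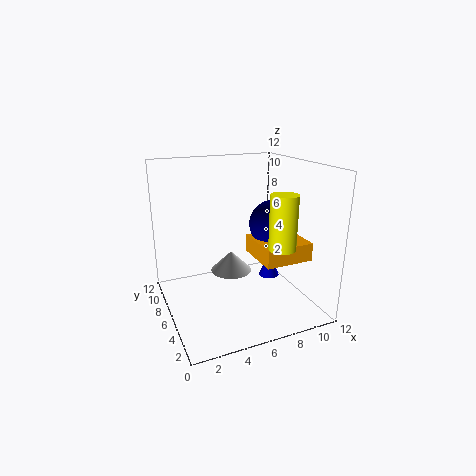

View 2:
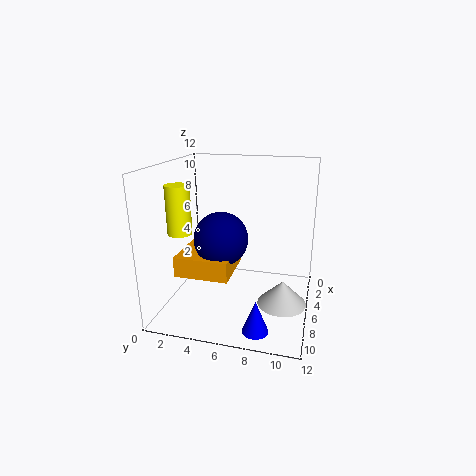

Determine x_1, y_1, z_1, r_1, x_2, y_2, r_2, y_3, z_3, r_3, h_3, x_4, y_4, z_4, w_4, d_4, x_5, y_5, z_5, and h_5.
x_1 = 7
y_1 = 10
z_1 = 1
r_1 = 2
x_2 = 9
y_2 = 5.5
r_2 = 2
y_3 = 1.5
z_3 = 6.5
r_3 = 1
h_3 = 4
x_4 = 7
y_4 = 2.5
z_4 = 4.5
w_4 = 4
d_4 = 4
x_5 = 10.5
y_5 = 8.5
z_5 = 0.5
h_5 = 2.5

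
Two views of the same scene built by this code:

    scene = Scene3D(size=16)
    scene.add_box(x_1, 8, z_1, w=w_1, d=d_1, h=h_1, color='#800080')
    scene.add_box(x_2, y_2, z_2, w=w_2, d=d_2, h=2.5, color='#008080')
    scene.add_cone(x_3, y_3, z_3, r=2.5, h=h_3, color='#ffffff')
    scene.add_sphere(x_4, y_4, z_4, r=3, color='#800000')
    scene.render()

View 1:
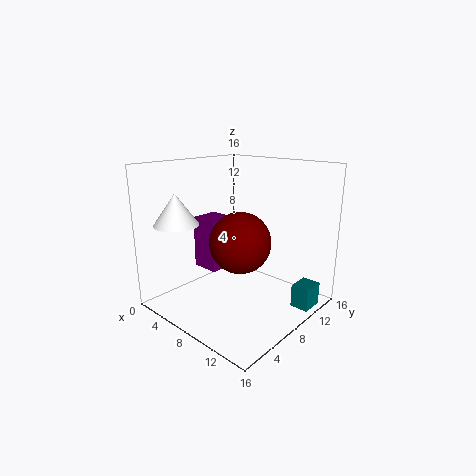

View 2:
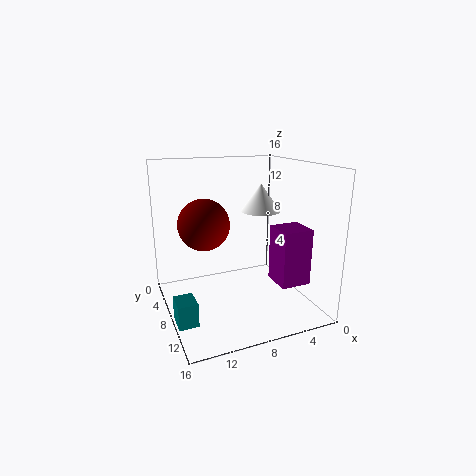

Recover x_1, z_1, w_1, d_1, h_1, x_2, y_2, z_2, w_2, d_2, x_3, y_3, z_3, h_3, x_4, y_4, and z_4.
x_1 = 0.5, z_1 = 2.5, w_1 = 3.5, d_1 = 3.5, h_1 = 6.5, x_2 = 14, y_2 = 10, z_2 = 1, w_2 = 2, d_2 = 2.5, x_3 = 3, y_3 = 3.5, z_3 = 9.5, h_3 = 3.5, x_4 = 11, y_4 = 5, z_4 = 9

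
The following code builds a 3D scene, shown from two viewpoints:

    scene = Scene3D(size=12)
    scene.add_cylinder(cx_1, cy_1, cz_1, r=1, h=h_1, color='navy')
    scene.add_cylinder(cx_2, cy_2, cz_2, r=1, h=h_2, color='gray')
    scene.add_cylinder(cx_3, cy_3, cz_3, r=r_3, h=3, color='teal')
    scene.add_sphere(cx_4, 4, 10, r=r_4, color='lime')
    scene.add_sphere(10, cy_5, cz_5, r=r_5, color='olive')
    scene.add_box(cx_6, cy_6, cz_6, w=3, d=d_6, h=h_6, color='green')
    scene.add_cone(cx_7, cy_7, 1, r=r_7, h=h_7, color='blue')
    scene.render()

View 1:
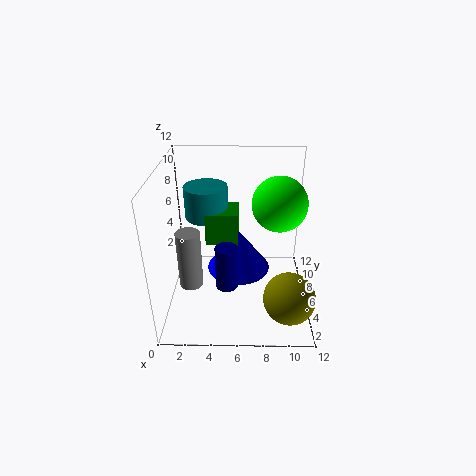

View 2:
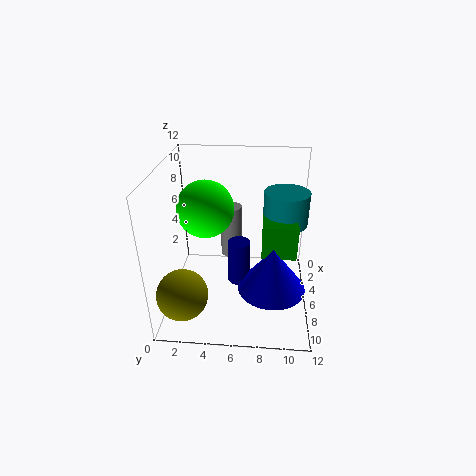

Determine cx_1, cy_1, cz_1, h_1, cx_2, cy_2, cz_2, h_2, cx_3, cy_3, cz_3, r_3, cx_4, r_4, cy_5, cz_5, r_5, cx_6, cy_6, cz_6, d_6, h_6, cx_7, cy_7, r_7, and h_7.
cx_1 = 5
cy_1 = 6
cz_1 = 1
h_1 = 4
cx_2 = 2
cy_2 = 5
cz_2 = 2
h_2 = 5
cx_3 = 3
cy_3 = 10
cz_3 = 6
r_3 = 2
cx_4 = 9
r_4 = 2
cy_5 = 2
cz_5 = 3
r_5 = 2
cx_6 = 3
cy_6 = 8
cz_6 = 4
d_6 = 3
h_6 = 3
cx_7 = 6
cy_7 = 9
r_7 = 3
h_7 = 4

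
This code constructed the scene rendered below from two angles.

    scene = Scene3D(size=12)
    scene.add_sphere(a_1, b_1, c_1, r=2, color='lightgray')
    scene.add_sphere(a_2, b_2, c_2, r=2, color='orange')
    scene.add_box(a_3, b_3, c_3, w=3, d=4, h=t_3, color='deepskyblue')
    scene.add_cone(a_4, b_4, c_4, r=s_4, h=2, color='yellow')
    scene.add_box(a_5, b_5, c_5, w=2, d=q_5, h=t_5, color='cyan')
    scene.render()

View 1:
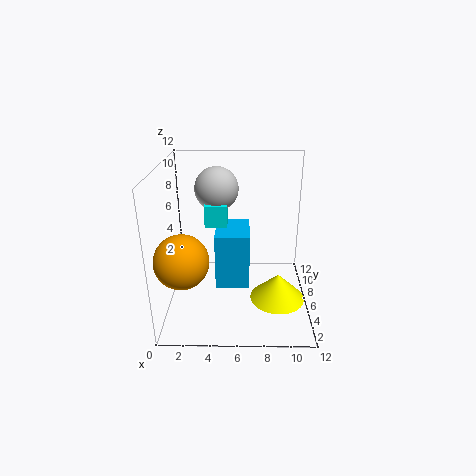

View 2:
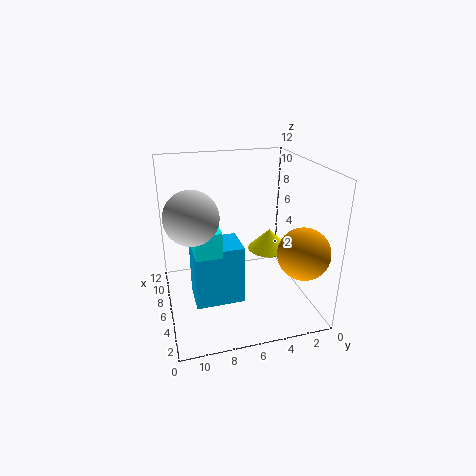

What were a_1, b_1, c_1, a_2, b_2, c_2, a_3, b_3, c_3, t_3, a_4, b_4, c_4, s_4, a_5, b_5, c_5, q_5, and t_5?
a_1 = 4, b_1 = 10, c_1 = 9, a_2 = 2, b_2 = 2, c_2 = 6, a_3 = 4, b_3 = 6, c_3 = 1, t_3 = 5, a_4 = 9, b_4 = 2, c_4 = 3, s_4 = 2, a_5 = 3, b_5 = 8, c_5 = 6, q_5 = 2, t_5 = 2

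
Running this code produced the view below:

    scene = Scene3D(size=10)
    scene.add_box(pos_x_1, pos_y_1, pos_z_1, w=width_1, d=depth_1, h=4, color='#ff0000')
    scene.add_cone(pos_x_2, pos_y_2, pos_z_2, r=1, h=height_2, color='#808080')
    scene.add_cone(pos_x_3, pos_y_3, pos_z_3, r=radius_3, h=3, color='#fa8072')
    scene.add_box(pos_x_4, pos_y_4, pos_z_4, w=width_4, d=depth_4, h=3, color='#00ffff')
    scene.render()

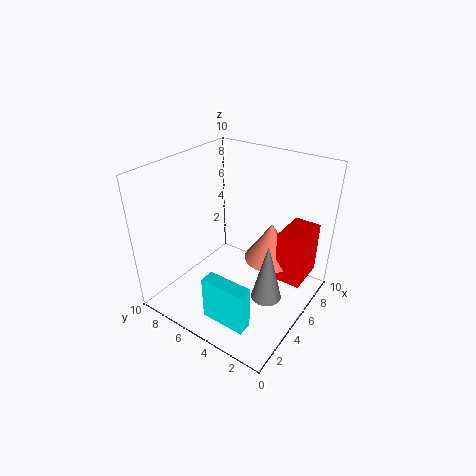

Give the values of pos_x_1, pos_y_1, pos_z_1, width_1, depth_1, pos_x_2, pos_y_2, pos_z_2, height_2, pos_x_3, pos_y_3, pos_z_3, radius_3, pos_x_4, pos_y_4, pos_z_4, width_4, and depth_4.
pos_x_1 = 7, pos_y_1 = 1, pos_z_1 = 1, width_1 = 3, depth_1 = 2, pos_x_2 = 4, pos_y_2 = 2, pos_z_2 = 2, height_2 = 4, pos_x_3 = 8, pos_y_3 = 4, pos_z_3 = 2, radius_3 = 2, pos_x_4 = 1, pos_y_4 = 2, pos_z_4 = 1, width_4 = 1, depth_4 = 3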